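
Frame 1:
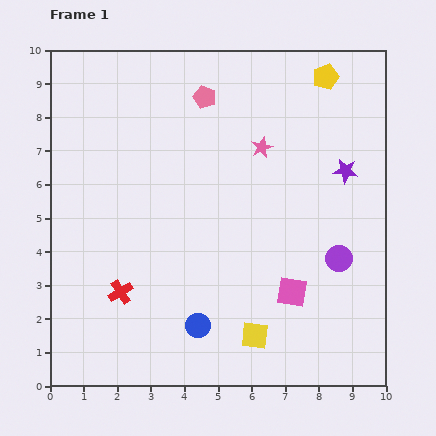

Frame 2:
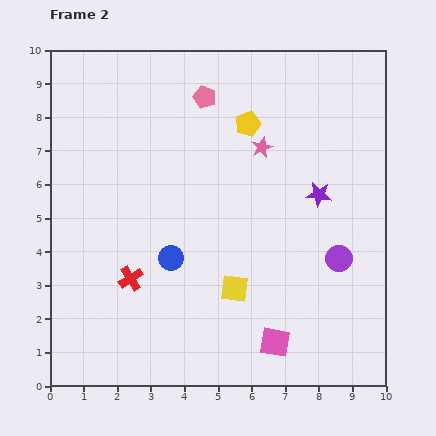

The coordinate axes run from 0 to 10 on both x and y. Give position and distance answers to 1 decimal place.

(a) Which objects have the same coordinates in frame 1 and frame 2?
the purple circle, the pink pentagon, the pink star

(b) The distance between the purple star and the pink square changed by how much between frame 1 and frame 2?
+0.7

Distance in frame 1: 3.9. Distance in frame 2: 4.6.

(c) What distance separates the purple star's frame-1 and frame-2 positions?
1.1

The purple star moved from (8.8, 6.4) to (8.0, 5.7), a distance of √(0.8² + 0.7²) ≈ 1.1.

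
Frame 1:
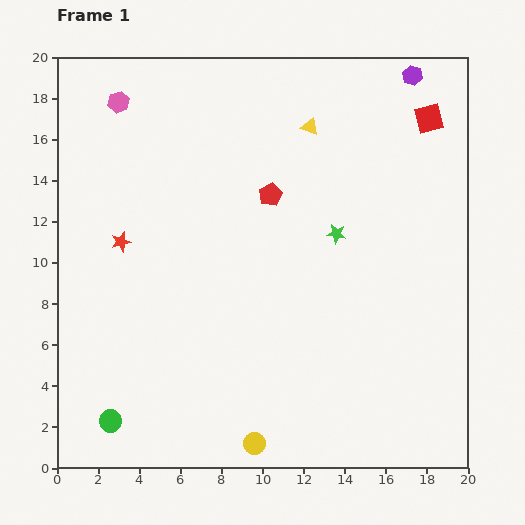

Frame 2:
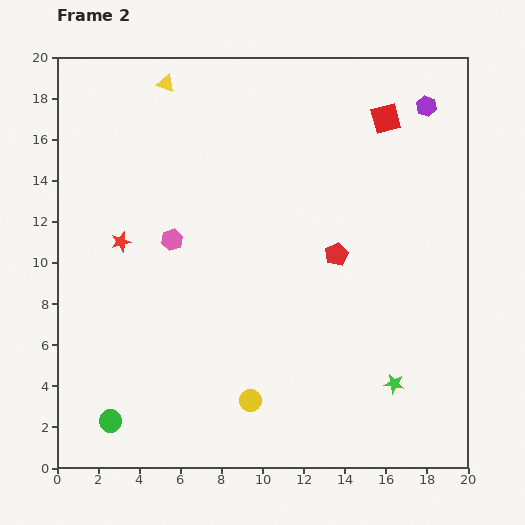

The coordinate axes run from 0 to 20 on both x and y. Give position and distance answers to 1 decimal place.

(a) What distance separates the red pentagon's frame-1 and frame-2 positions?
4.3

The red pentagon moved from (10.4, 13.3) to (13.6, 10.4), a distance of √(3.2² + 2.9²) ≈ 4.3.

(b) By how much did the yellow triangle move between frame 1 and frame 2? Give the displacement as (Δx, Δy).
(-7.0, 2.1)

The yellow triangle was at (12.3, 16.6) in frame 1 and (5.3, 18.7) in frame 2.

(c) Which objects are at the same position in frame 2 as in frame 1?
the green circle, the red star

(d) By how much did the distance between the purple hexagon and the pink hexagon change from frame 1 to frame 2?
-0.4

Distance in frame 1: 14.4. Distance in frame 2: 14.0.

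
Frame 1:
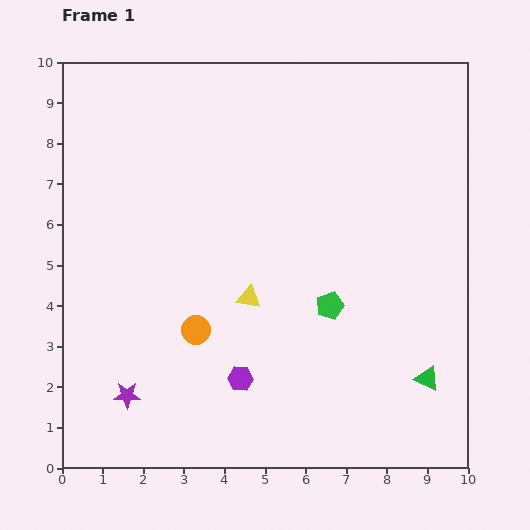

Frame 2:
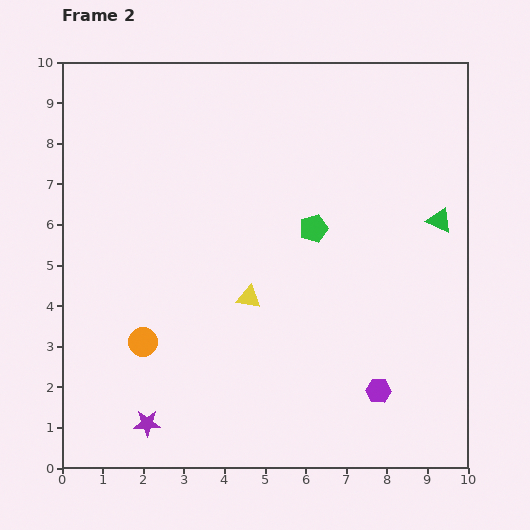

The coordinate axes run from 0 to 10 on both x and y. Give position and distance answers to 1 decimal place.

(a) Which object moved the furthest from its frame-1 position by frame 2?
the green triangle

(moved 3.9; next 3.4)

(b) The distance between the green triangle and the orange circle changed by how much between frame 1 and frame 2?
+2.1

Distance in frame 1: 5.8. Distance in frame 2: 7.9.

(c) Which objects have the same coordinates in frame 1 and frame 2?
the yellow triangle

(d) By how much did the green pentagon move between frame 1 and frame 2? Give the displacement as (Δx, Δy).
(-0.4, 1.9)

The green pentagon was at (6.6, 4.0) in frame 1 and (6.2, 5.9) in frame 2.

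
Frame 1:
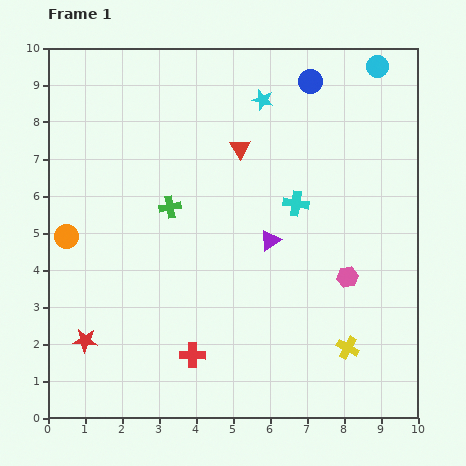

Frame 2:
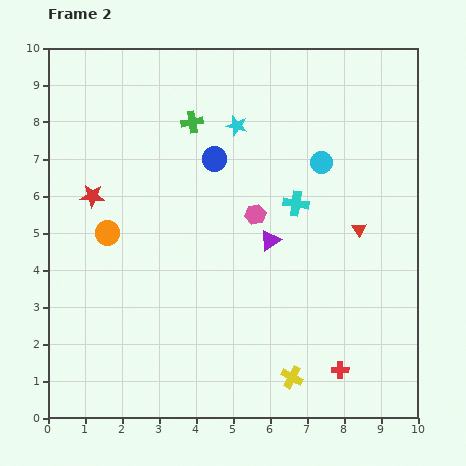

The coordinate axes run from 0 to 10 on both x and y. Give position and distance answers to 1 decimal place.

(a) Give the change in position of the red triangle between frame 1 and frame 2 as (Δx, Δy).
(3.2, -2.2)

The red triangle was at (5.2, 7.3) in frame 1 and (8.4, 5.1) in frame 2.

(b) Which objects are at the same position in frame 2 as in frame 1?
the purple triangle, the cyan cross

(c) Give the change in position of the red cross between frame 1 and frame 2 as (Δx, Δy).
(4.0, -0.4)

The red cross was at (3.9, 1.7) in frame 1 and (7.9, 1.3) in frame 2.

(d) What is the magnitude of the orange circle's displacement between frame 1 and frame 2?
1.1

The orange circle moved from (0.5, 4.9) to (1.6, 5.0), a distance of √(1.1² + 0.1²) ≈ 1.1.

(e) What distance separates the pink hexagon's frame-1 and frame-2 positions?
3.0

The pink hexagon moved from (8.1, 3.8) to (5.6, 5.5), a distance of √(2.5² + 1.7²) ≈ 3.0.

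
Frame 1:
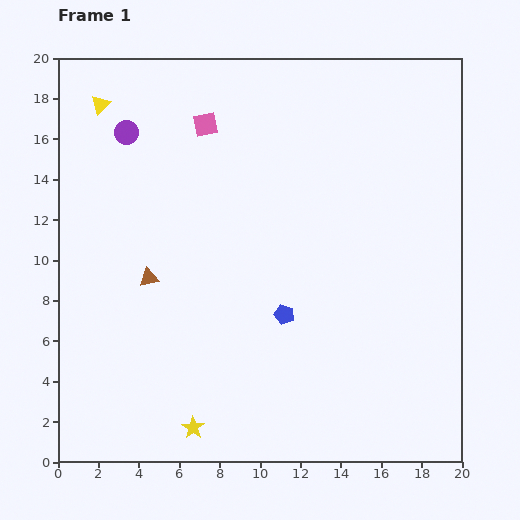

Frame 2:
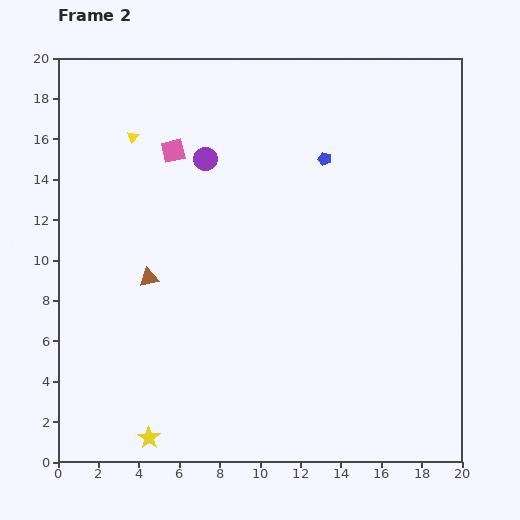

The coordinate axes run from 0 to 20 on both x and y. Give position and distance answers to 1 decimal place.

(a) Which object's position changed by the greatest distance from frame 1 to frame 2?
the blue pentagon

(moved 8.0; next 4.1)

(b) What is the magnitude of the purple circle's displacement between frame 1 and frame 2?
4.1

The purple circle moved from (3.4, 16.3) to (7.3, 15.0), a distance of √(3.9² + 1.3²) ≈ 4.1.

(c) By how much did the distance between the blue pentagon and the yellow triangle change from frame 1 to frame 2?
-4.2

Distance in frame 1: 13.8. Distance in frame 2: 9.6.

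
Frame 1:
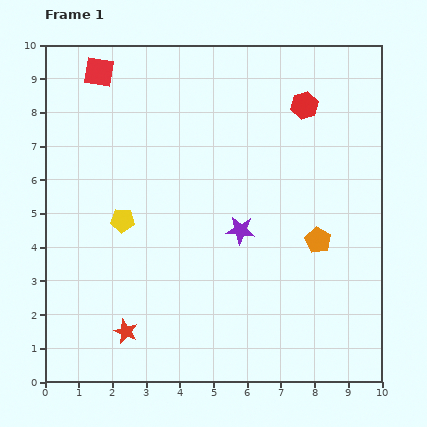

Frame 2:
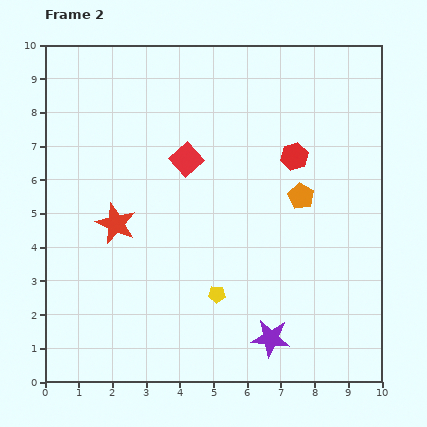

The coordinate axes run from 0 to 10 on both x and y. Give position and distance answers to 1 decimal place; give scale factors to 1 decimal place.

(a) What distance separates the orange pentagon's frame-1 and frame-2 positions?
1.4

The orange pentagon moved from (8.1, 4.2) to (7.6, 5.5), a distance of √(0.5² + 1.3²) ≈ 1.4.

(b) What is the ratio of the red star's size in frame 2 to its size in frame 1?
1.7×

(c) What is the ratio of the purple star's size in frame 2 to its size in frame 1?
1.3×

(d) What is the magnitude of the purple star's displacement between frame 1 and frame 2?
3.3

The purple star moved from (5.8, 4.5) to (6.7, 1.3), a distance of √(0.9² + 3.2²) ≈ 3.3.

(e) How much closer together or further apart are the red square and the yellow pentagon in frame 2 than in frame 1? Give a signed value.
-0.4

Distance in frame 1: 4.5. Distance in frame 2: 4.1.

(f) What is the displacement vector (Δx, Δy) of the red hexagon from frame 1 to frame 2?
(-0.3, -1.5)

The red hexagon was at (7.7, 8.2) in frame 1 and (7.4, 6.7) in frame 2.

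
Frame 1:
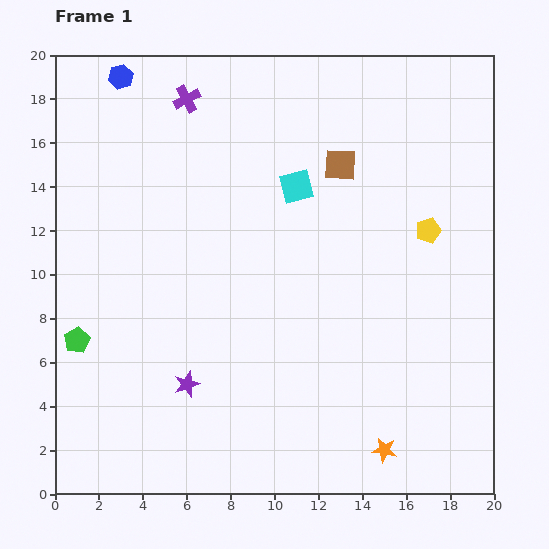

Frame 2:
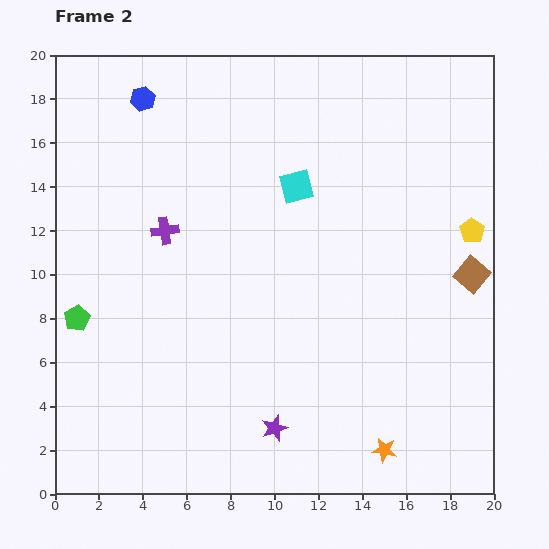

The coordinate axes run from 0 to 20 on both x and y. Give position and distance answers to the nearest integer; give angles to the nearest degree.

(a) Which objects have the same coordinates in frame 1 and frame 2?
the cyan square, the orange star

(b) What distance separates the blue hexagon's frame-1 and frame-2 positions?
1

The blue hexagon moved from (3, 19) to (4, 18), a distance of √(1² + 1²) ≈ 1.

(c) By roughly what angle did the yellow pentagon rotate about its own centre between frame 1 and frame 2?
20° counter-clockwise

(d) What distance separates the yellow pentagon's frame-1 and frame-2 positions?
2

The yellow pentagon moved from (17, 12) to (19, 12), a distance of √(2² + 0²) ≈ 2.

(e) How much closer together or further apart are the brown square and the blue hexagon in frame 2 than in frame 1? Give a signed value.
+6

Distance in frame 1: 11. Distance in frame 2: 17.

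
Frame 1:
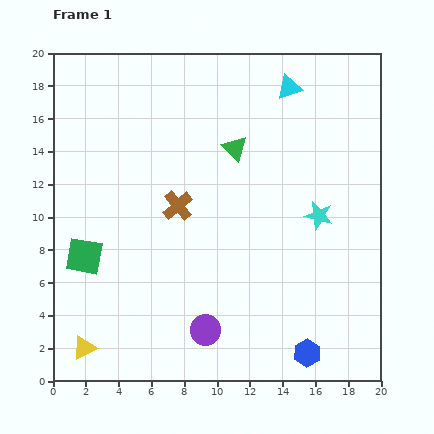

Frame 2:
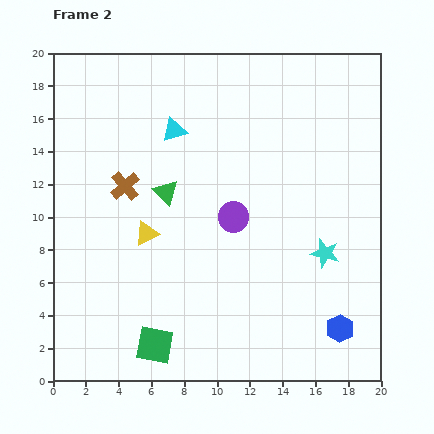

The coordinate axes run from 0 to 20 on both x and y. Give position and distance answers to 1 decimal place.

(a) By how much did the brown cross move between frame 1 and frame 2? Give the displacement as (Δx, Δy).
(-3.2, 1.2)

The brown cross was at (7.6, 10.7) in frame 1 and (4.4, 11.9) in frame 2.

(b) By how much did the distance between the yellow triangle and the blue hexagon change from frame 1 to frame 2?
-0.5

Distance in frame 1: 13.6. Distance in frame 2: 13.1.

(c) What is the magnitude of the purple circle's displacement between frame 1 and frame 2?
7.1

The purple circle moved from (9.3, 3.1) to (11.0, 10.0), a distance of √(1.7² + 6.9²) ≈ 7.1.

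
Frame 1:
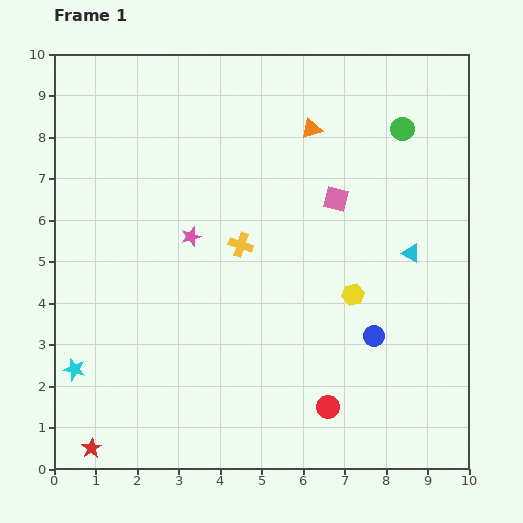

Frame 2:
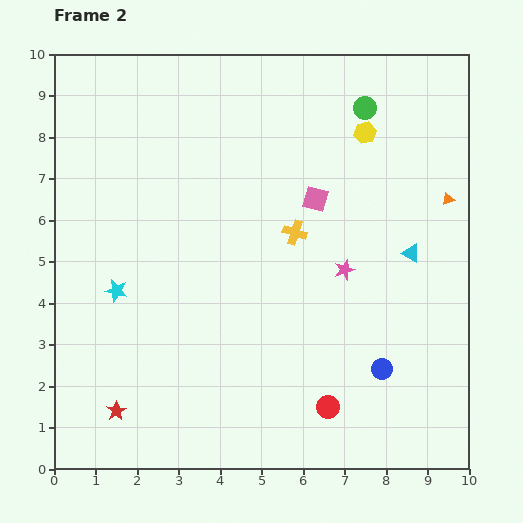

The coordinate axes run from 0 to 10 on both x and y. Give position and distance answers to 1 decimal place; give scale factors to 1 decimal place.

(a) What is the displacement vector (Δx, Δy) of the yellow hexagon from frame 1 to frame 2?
(0.3, 3.9)

The yellow hexagon was at (7.2, 4.2) in frame 1 and (7.5, 8.1) in frame 2.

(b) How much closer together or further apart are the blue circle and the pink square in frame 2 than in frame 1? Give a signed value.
+1.0

Distance in frame 1: 3.4. Distance in frame 2: 4.4.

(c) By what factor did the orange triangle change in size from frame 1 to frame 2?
0.6×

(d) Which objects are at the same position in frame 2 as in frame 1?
the red circle, the cyan triangle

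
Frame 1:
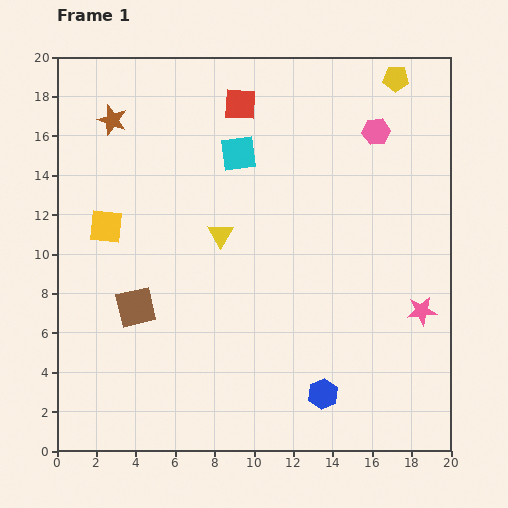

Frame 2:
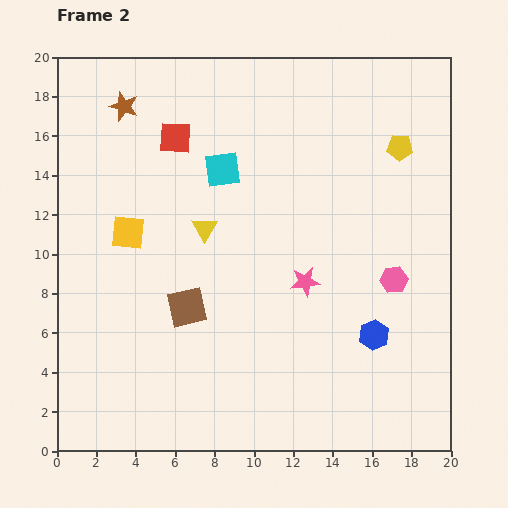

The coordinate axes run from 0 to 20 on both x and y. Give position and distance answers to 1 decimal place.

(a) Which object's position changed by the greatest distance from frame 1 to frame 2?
the pink hexagon

(moved 7.6; next 6.1)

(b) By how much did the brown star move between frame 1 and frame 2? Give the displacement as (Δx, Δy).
(0.6, 0.7)

The brown star was at (2.8, 16.8) in frame 1 and (3.4, 17.5) in frame 2.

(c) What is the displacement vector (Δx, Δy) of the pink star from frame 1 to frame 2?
(-5.9, 1.5)

The pink star was at (18.5, 7.1) in frame 1 and (12.6, 8.6) in frame 2.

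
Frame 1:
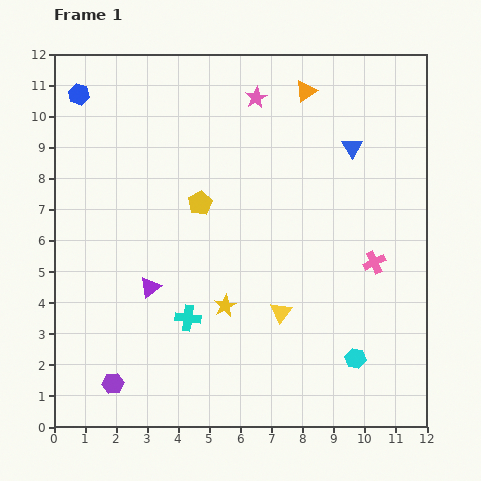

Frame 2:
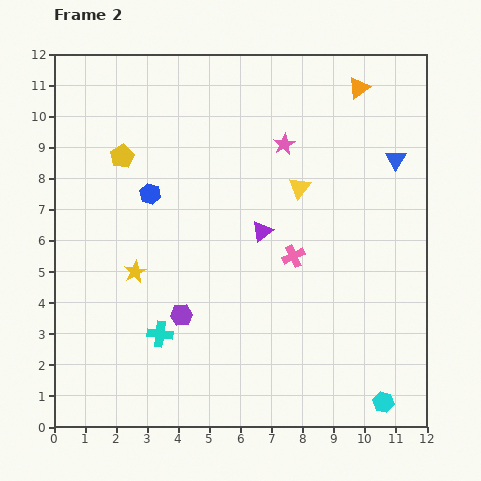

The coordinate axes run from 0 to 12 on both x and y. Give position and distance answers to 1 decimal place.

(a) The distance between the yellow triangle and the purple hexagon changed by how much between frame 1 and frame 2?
-0.3

Distance in frame 1: 5.9. Distance in frame 2: 5.6.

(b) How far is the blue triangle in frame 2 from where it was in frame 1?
1.5

The blue triangle moved from (9.6, 9.0) to (11.0, 8.6), a distance of √(1.4² + 0.4²) ≈ 1.5.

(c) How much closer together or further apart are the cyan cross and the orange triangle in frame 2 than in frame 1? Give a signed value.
+2.0

Distance in frame 1: 8.2. Distance in frame 2: 10.2.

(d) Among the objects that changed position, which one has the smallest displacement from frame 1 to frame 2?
the cyan cross

(moved 1.0)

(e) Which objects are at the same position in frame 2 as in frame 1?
none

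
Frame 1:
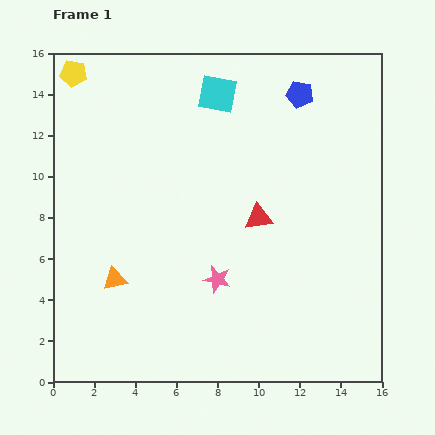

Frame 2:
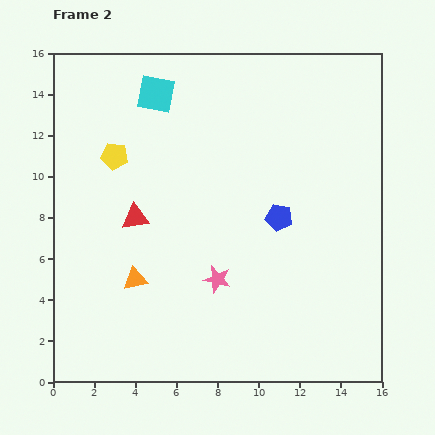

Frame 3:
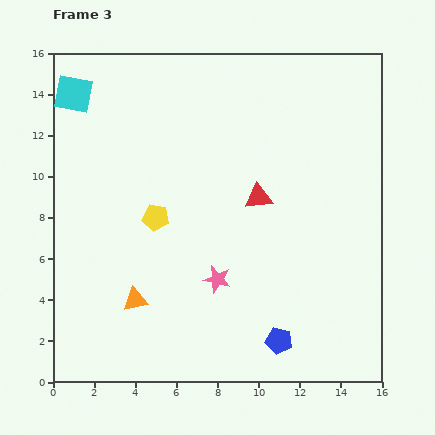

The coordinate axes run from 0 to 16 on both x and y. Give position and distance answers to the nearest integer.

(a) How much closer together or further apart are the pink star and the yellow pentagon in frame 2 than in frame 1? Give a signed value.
-4

Distance in frame 1: 12. Distance in frame 2: 8.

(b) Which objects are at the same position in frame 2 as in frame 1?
the pink star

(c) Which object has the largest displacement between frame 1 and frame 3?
the blue pentagon

(moved 12; next 8)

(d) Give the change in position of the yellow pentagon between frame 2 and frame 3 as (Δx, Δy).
(2, -3)

The yellow pentagon was at (3, 11) in frame 2 and (5, 8) in frame 3.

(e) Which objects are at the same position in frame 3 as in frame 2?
the pink star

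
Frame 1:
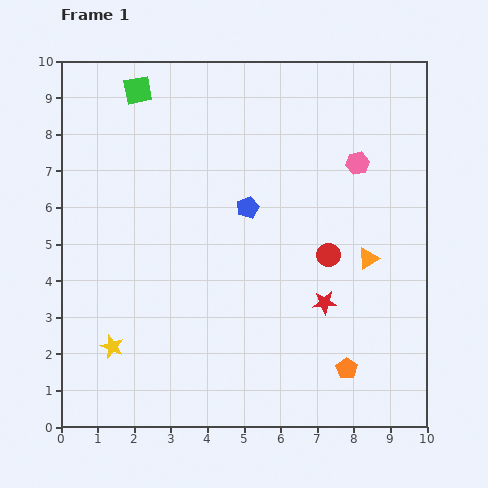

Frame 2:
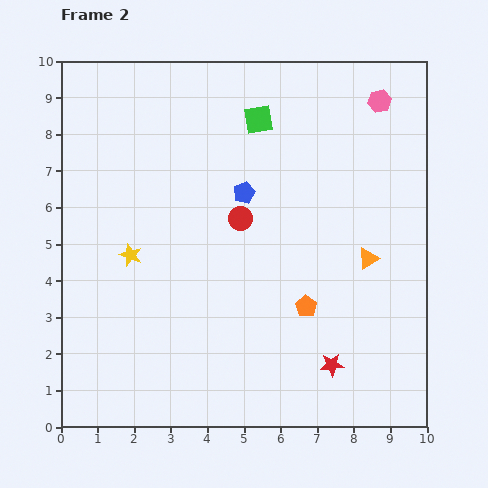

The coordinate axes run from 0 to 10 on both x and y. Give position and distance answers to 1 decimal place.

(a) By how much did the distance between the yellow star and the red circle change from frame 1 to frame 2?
-3.2

Distance in frame 1: 6.4. Distance in frame 2: 3.2.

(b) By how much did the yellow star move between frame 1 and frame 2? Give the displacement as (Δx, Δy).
(0.5, 2.5)

The yellow star was at (1.4, 2.2) in frame 1 and (1.9, 4.7) in frame 2.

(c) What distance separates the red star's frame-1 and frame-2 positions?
1.7

The red star moved from (7.2, 3.4) to (7.4, 1.7), a distance of √(0.2² + 1.7²) ≈ 1.7.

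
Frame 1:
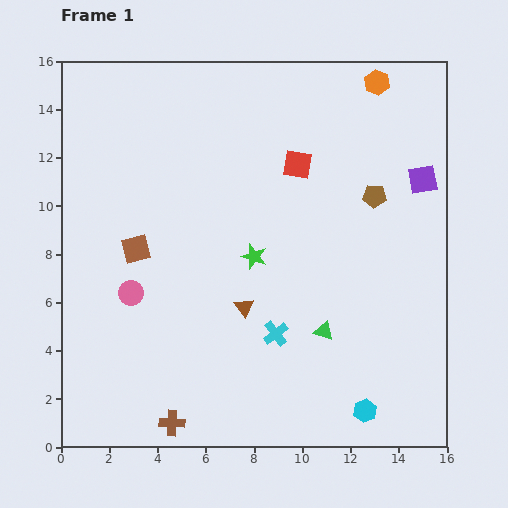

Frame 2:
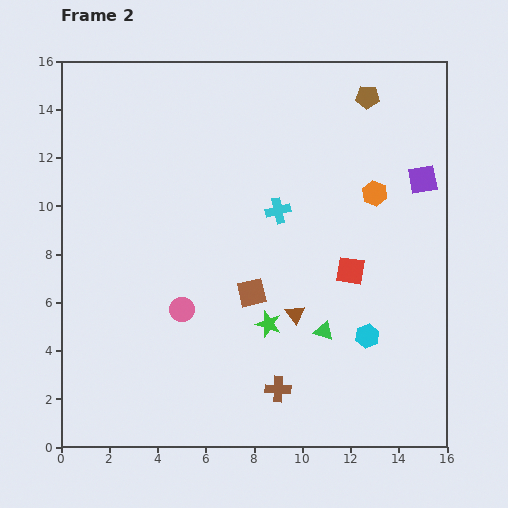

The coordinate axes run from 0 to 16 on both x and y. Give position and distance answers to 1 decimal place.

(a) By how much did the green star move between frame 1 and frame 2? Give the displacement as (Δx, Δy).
(0.6, -2.8)

The green star was at (8.0, 7.9) in frame 1 and (8.6, 5.1) in frame 2.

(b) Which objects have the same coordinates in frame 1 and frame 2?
the green triangle, the purple square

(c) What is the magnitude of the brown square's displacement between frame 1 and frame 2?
5.1

The brown square moved from (3.1, 8.2) to (7.9, 6.4), a distance of √(4.8² + 1.8²) ≈ 5.1.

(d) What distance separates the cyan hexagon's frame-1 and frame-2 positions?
3.1

The cyan hexagon moved from (12.6, 1.5) to (12.7, 4.6), a distance of √(0.1² + 3.1²) ≈ 3.1.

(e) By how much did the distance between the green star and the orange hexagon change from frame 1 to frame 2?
-1.8

Distance in frame 1: 8.8. Distance in frame 2: 7.0.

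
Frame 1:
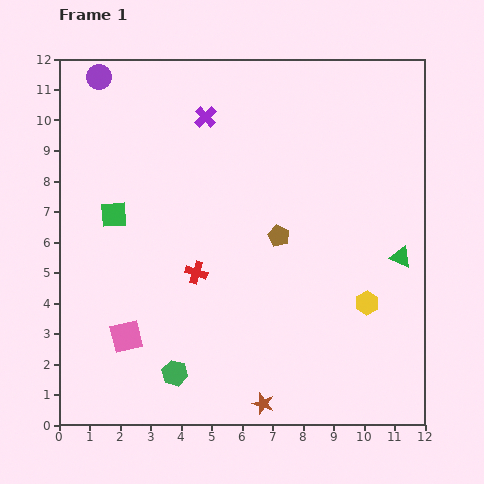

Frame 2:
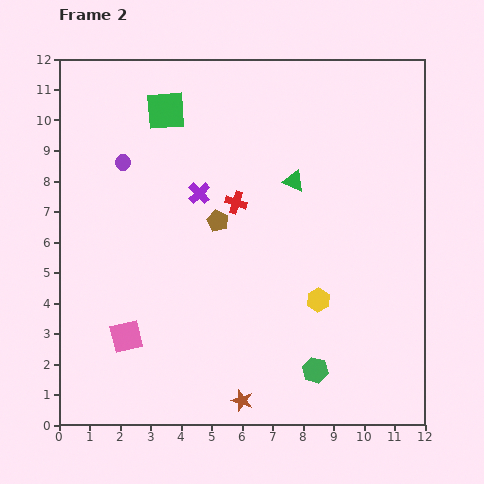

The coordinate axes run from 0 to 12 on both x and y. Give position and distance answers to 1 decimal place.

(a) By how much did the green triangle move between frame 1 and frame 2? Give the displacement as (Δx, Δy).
(-3.5, 2.5)

The green triangle was at (11.2, 5.5) in frame 1 and (7.7, 8.0) in frame 2.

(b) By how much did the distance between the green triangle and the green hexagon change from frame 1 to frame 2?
-2.1

Distance in frame 1: 8.3. Distance in frame 2: 6.2.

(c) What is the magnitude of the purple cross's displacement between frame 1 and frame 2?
2.5

The purple cross moved from (4.8, 10.1) to (4.6, 7.6), a distance of √(0.2² + 2.5²) ≈ 2.5.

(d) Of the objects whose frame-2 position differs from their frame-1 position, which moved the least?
the brown star

(moved 0.7)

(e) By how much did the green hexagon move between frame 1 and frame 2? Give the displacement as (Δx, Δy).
(4.6, 0.1)

The green hexagon was at (3.8, 1.7) in frame 1 and (8.4, 1.8) in frame 2.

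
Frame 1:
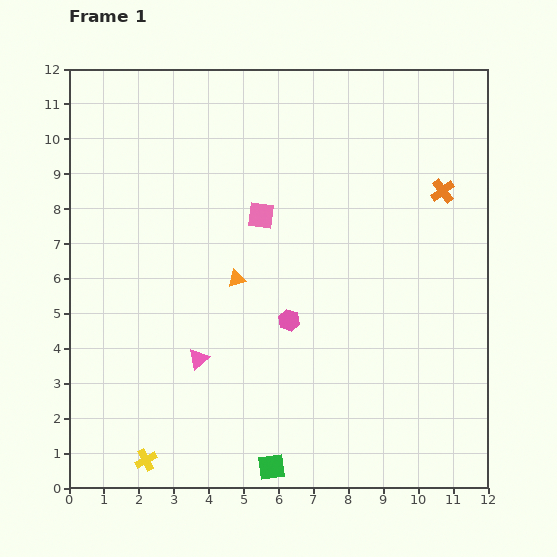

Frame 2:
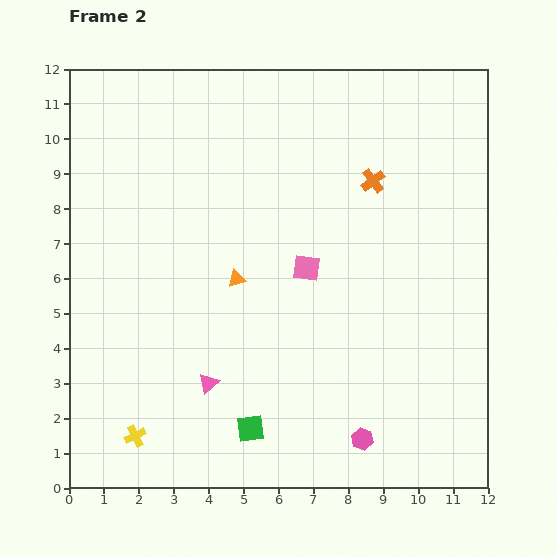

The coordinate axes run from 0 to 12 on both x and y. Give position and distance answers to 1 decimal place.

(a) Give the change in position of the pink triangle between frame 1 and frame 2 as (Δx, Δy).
(0.3, -0.7)

The pink triangle was at (3.7, 3.7) in frame 1 and (4.0, 3.0) in frame 2.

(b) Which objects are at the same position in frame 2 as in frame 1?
the orange triangle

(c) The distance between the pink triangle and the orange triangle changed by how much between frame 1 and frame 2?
+0.6

Distance in frame 1: 2.5. Distance in frame 2: 3.1.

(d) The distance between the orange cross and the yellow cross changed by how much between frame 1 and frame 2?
-1.5

Distance in frame 1: 11.5. Distance in frame 2: 10.0.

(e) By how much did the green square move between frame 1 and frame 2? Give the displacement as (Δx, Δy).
(-0.6, 1.1)

The green square was at (5.8, 0.6) in frame 1 and (5.2, 1.7) in frame 2.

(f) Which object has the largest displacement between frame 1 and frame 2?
the pink hexagon

(moved 4.0; next 2.0)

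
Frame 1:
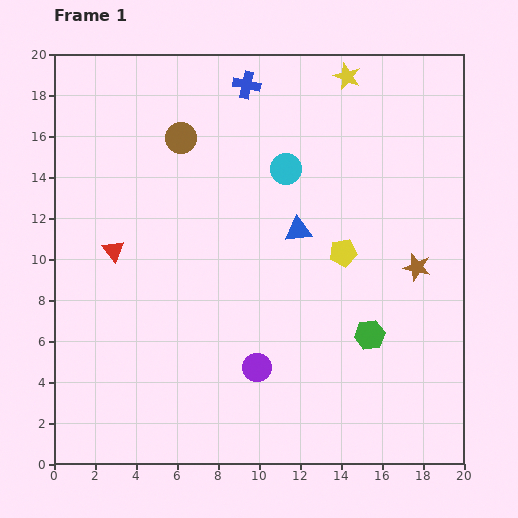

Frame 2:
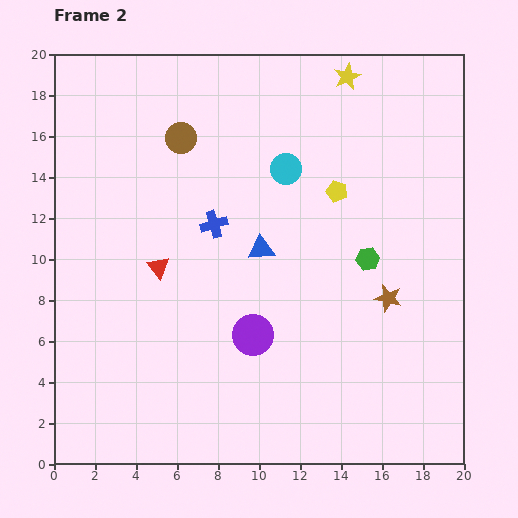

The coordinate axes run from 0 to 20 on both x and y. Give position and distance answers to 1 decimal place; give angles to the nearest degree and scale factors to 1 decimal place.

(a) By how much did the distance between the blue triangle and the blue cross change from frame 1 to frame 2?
-4.9

Distance in frame 1: 7.5. Distance in frame 2: 2.6.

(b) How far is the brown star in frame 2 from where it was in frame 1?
2.1

The brown star moved from (17.7, 9.6) to (16.3, 8.1), a distance of √(1.4² + 1.5²) ≈ 2.1.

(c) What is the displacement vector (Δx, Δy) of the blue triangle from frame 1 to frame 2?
(-1.8, -0.9)

The blue triangle was at (11.9, 11.4) in frame 1 and (10.1, 10.5) in frame 2.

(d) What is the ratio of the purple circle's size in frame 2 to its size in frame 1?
1.4×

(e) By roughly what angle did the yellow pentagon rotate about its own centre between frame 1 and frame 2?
28° clockwise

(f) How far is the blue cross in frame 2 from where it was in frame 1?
7.0

The blue cross moved from (9.4, 18.5) to (7.8, 11.7), a distance of √(1.6² + 6.8²) ≈ 7.0.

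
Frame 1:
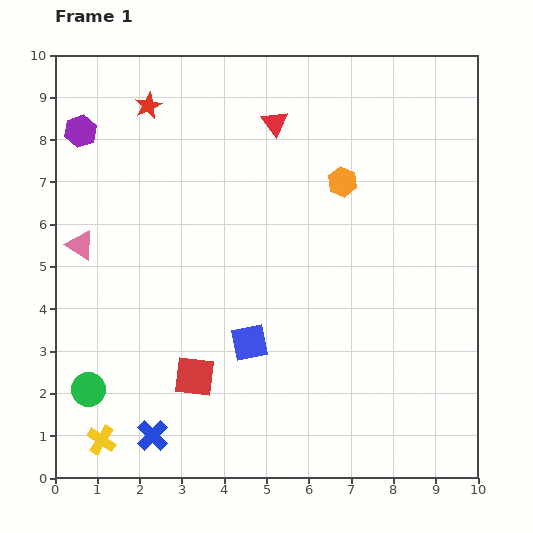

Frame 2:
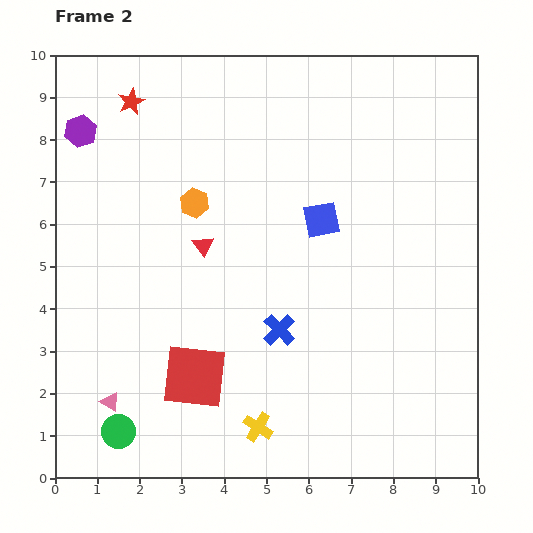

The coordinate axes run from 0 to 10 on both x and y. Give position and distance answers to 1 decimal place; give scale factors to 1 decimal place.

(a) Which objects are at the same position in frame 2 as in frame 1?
the red square, the purple hexagon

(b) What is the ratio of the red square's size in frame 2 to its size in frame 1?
1.6×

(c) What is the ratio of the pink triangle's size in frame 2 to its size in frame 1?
0.7×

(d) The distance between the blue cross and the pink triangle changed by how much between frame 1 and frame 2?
-0.5

Distance in frame 1: 4.8. Distance in frame 2: 4.3.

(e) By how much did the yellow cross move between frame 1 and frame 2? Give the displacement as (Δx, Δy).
(3.7, 0.3)

The yellow cross was at (1.1, 0.9) in frame 1 and (4.8, 1.2) in frame 2.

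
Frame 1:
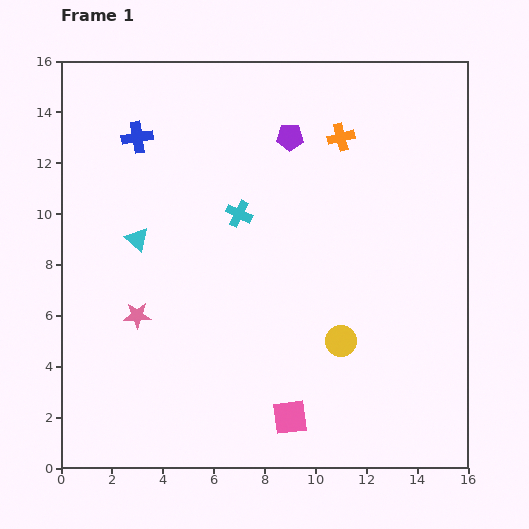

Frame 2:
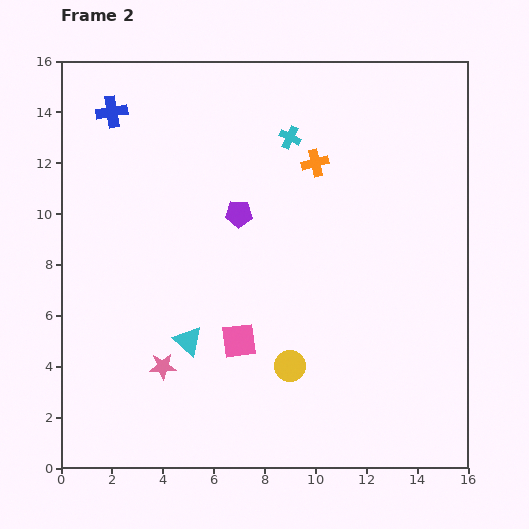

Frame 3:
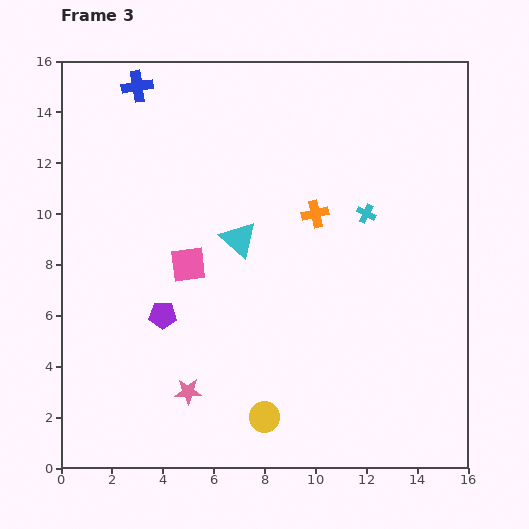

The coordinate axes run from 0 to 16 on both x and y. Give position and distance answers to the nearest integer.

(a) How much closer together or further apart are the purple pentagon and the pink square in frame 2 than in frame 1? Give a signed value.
-6

Distance in frame 1: 11. Distance in frame 2: 5.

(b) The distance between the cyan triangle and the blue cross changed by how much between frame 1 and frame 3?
+3

Distance in frame 1: 4. Distance in frame 3: 7.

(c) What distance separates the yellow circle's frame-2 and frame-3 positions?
2

The yellow circle moved from (9, 4) to (8, 2), a distance of √(1² + 2²) ≈ 2.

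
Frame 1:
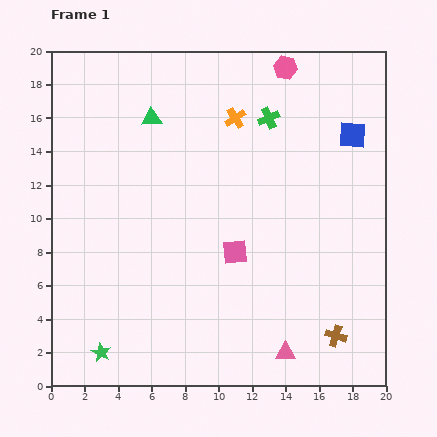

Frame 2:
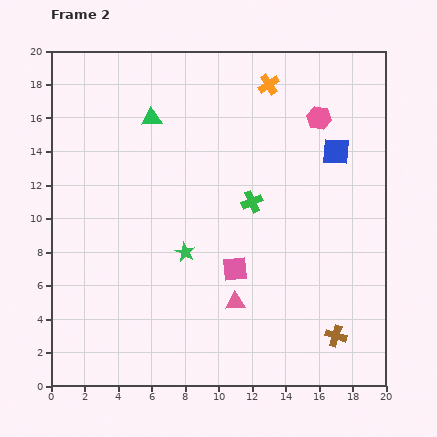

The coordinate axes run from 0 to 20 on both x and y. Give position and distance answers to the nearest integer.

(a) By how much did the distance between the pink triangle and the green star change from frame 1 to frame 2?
-7

Distance in frame 1: 11. Distance in frame 2: 4.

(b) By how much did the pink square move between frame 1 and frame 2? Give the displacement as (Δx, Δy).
(0, -1)

The pink square was at (11, 8) in frame 1 and (11, 7) in frame 2.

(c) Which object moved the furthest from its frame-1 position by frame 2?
the green star

(moved 8; next 5)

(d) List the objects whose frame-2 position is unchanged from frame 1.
the green triangle, the brown cross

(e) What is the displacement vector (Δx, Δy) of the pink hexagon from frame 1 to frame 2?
(2, -3)

The pink hexagon was at (14, 19) in frame 1 and (16, 16) in frame 2.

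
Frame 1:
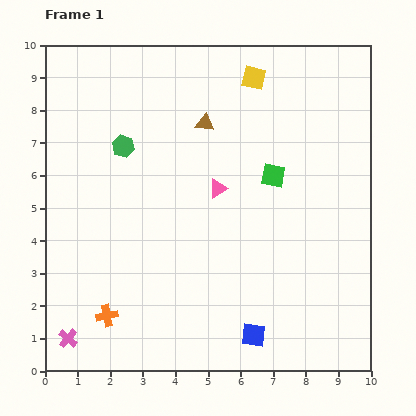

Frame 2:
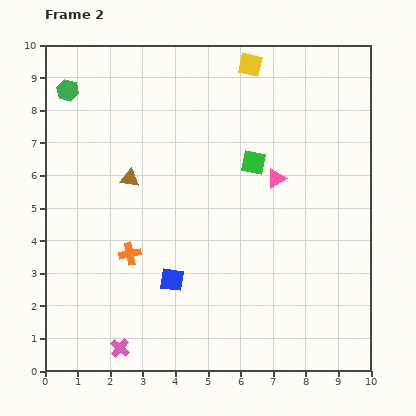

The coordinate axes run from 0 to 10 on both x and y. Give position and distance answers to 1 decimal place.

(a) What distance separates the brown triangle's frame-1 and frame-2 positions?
2.9

The brown triangle moved from (4.9, 7.6) to (2.6, 5.9), a distance of √(2.3² + 1.7²) ≈ 2.9.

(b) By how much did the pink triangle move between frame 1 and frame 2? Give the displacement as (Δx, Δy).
(1.8, 0.3)

The pink triangle was at (5.3, 5.6) in frame 1 and (7.1, 5.9) in frame 2.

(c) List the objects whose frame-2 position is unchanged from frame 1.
none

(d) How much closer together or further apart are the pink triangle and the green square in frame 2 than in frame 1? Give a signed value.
-0.8

Distance in frame 1: 1.7. Distance in frame 2: 0.9.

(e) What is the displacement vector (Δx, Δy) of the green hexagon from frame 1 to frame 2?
(-1.7, 1.7)

The green hexagon was at (2.4, 6.9) in frame 1 and (0.7, 8.6) in frame 2.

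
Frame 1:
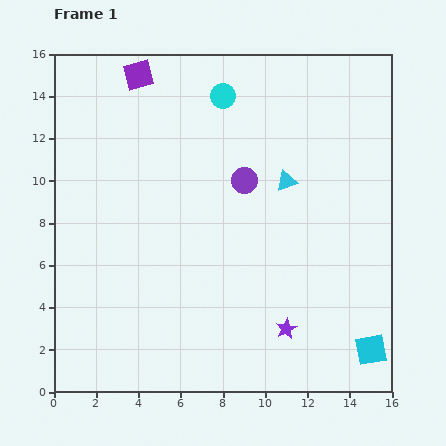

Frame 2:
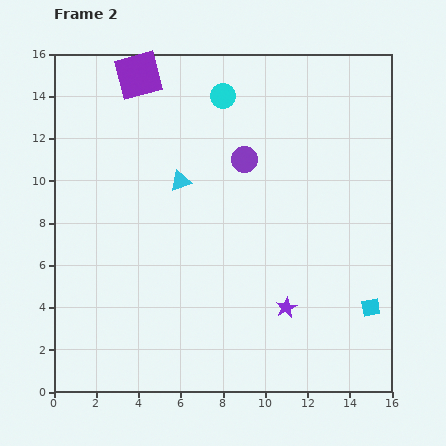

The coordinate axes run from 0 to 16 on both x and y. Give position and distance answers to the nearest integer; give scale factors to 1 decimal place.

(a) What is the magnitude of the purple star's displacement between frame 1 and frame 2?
1

The purple star moved from (11, 3) to (11, 4), a distance of √(0² + 1²) ≈ 1.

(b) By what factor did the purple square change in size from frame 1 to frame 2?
1.6×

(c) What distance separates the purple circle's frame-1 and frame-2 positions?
1

The purple circle moved from (9, 10) to (9, 11), a distance of √(0² + 1²) ≈ 1.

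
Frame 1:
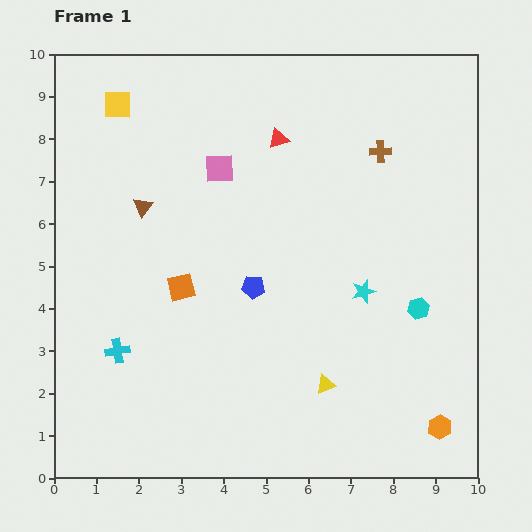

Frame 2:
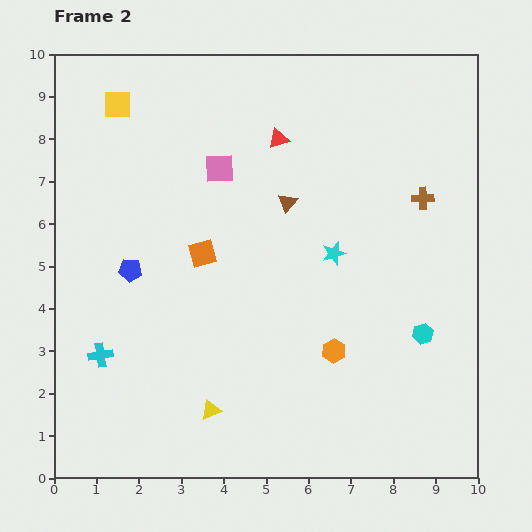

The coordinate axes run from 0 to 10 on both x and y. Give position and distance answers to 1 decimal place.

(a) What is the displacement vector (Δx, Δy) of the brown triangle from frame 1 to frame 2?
(3.4, 0.1)

The brown triangle was at (2.1, 6.4) in frame 1 and (5.5, 6.5) in frame 2.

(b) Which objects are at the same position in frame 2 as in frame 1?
the pink square, the red triangle, the yellow square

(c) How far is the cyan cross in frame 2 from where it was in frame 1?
0.4

The cyan cross moved from (1.5, 3.0) to (1.1, 2.9), a distance of √(0.4² + 0.1²) ≈ 0.4.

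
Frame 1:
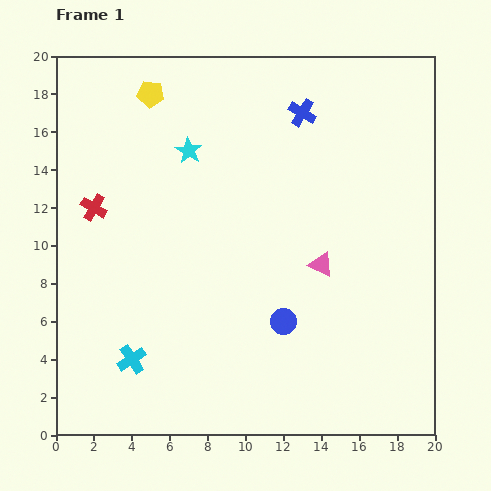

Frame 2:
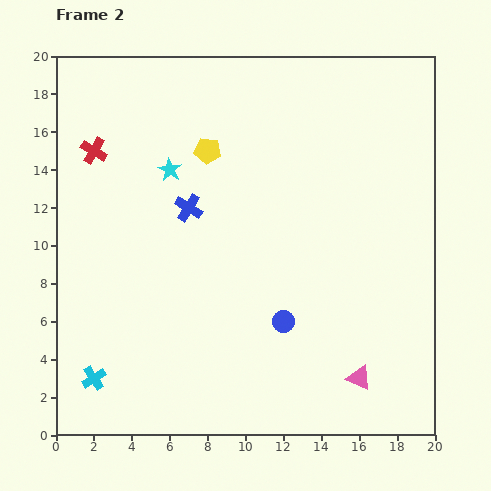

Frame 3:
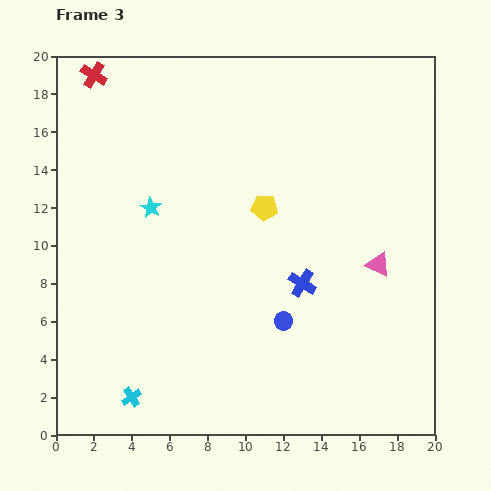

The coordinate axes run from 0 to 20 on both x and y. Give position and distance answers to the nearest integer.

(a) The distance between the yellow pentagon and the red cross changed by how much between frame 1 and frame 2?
-1

Distance in frame 1: 7. Distance in frame 2: 6.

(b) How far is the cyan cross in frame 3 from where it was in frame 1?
2

The cyan cross moved from (4, 4) to (4, 2), a distance of √(0² + 2²) ≈ 2.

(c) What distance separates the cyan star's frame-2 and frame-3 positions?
2

The cyan star moved from (6, 14) to (5, 12), a distance of √(1² + 2²) ≈ 2.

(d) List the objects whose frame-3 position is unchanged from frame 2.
the blue circle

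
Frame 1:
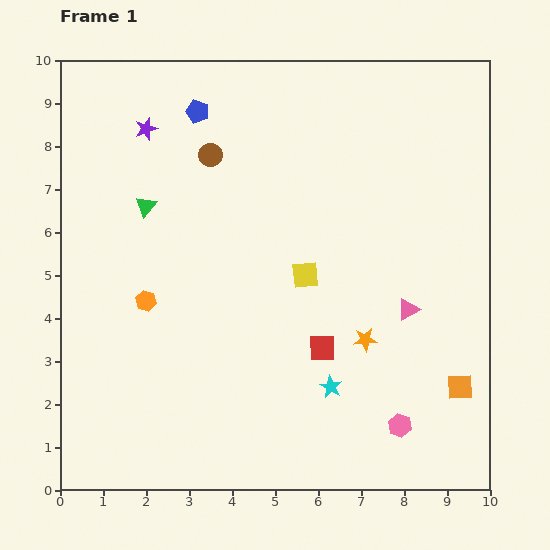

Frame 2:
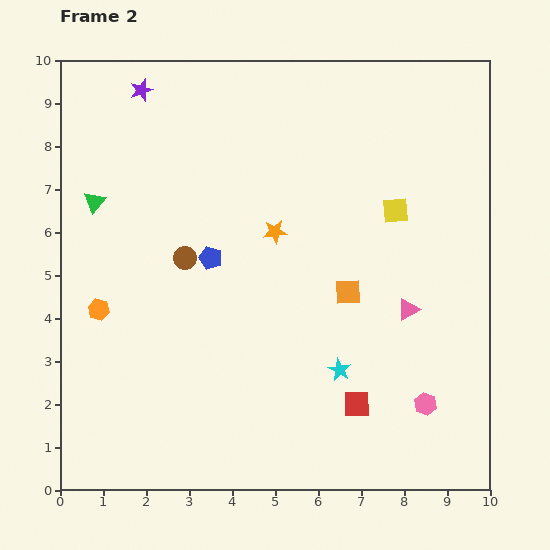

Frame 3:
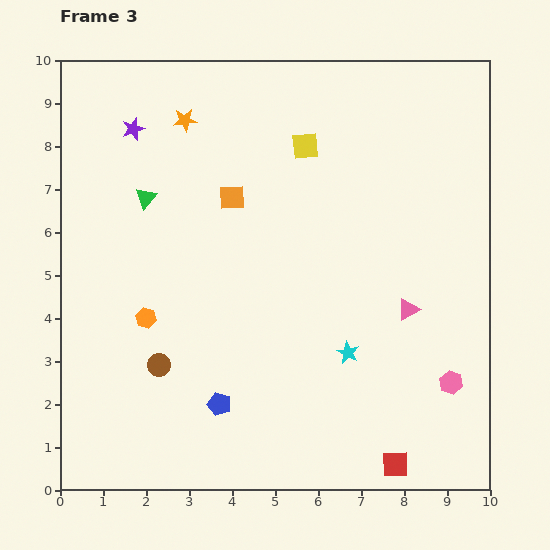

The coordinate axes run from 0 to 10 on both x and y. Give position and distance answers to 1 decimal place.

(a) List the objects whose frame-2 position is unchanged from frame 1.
the pink triangle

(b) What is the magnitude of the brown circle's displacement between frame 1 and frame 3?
5.0

The brown circle moved from (3.5, 7.8) to (2.3, 2.9), a distance of √(1.2² + 4.9²) ≈ 5.0.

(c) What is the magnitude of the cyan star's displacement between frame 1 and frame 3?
0.9

The cyan star moved from (6.3, 2.4) to (6.7, 3.2), a distance of √(0.4² + 0.8²) ≈ 0.9.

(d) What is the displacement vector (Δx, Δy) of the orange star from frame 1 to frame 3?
(-4.2, 5.1)

The orange star was at (7.1, 3.5) in frame 1 and (2.9, 8.6) in frame 3.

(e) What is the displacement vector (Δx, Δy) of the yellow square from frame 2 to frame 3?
(-2.1, 1.5)

The yellow square was at (7.8, 6.5) in frame 2 and (5.7, 8.0) in frame 3.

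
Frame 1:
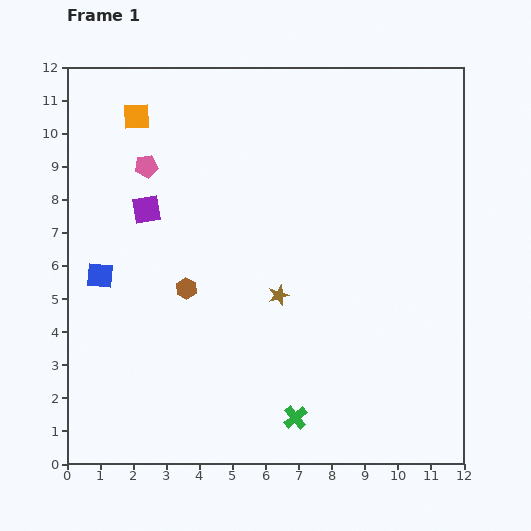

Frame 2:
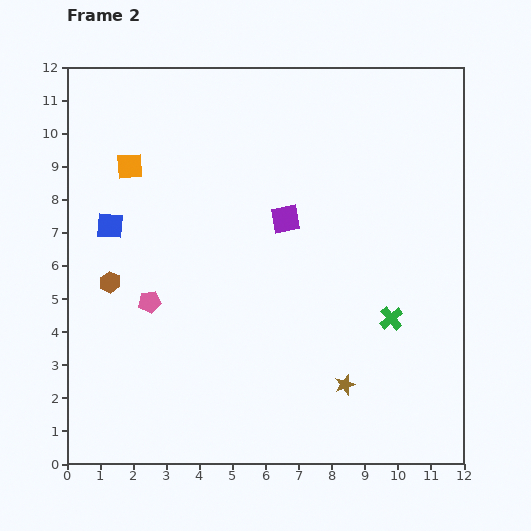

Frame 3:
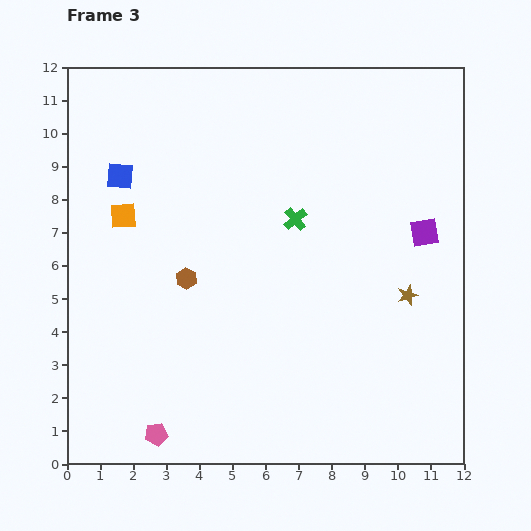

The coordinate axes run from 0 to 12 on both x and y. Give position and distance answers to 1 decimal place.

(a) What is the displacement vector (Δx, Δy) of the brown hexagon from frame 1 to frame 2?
(-2.3, 0.2)

The brown hexagon was at (3.6, 5.3) in frame 1 and (1.3, 5.5) in frame 2.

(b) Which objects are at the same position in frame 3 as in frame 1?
none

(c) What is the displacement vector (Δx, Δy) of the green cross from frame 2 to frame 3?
(-2.9, 3.0)

The green cross was at (9.8, 4.4) in frame 2 and (6.9, 7.4) in frame 3.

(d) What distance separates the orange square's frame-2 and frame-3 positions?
1.5

The orange square moved from (1.9, 9.0) to (1.7, 7.5), a distance of √(0.2² + 1.5²) ≈ 1.5.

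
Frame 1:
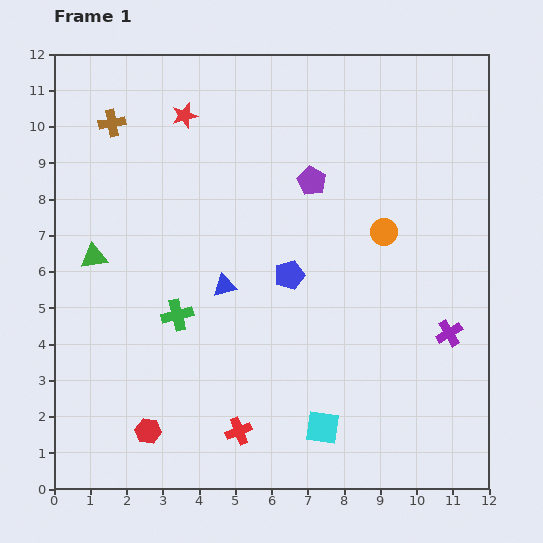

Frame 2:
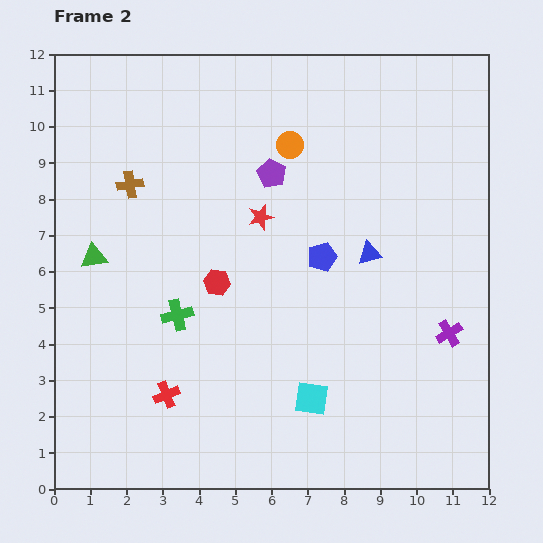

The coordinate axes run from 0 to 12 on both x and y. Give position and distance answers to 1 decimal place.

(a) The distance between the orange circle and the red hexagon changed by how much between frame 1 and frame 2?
-4.2

Distance in frame 1: 8.5. Distance in frame 2: 4.3.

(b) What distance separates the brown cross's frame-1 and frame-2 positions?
1.8

The brown cross moved from (1.6, 10.1) to (2.1, 8.4), a distance of √(0.5² + 1.7²) ≈ 1.8.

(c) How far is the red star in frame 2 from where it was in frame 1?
3.5

The red star moved from (3.6, 10.3) to (5.7, 7.5), a distance of √(2.1² + 2.8²) ≈ 3.5.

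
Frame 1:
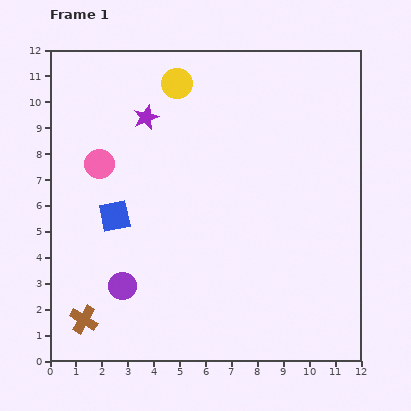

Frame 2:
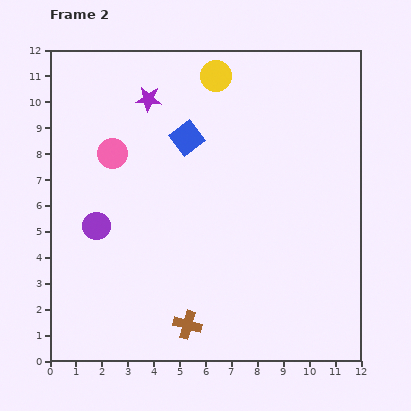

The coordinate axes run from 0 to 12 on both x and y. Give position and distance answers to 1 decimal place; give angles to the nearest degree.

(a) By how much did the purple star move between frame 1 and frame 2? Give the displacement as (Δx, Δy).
(0.1, 0.7)

The purple star was at (3.7, 9.4) in frame 1 and (3.8, 10.1) in frame 2.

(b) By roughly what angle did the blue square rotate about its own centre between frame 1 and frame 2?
25° counter-clockwise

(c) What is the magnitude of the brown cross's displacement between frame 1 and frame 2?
4.0

The brown cross moved from (1.3, 1.6) to (5.3, 1.4), a distance of √(4.0² + 0.2²) ≈ 4.0.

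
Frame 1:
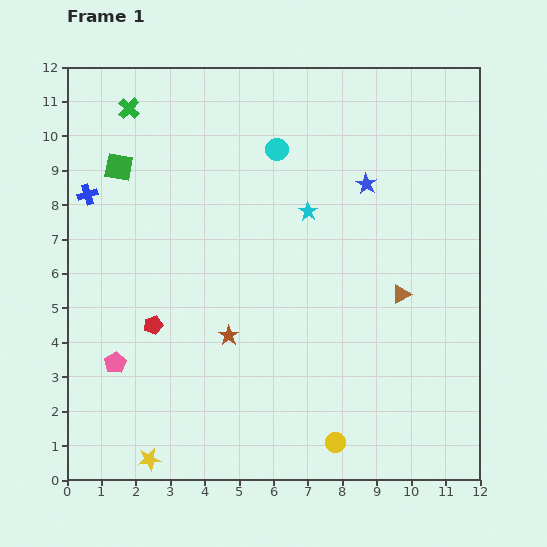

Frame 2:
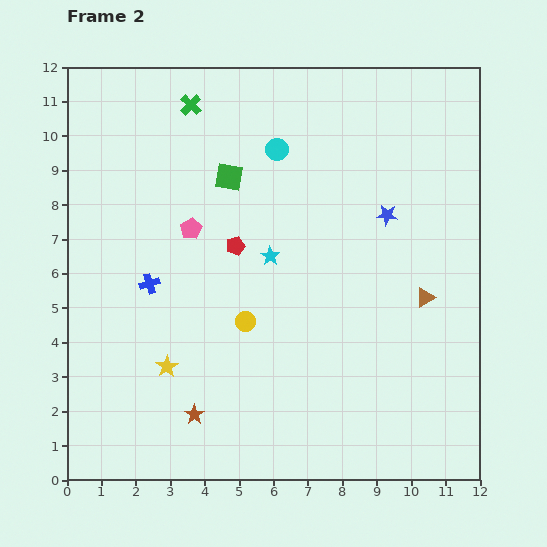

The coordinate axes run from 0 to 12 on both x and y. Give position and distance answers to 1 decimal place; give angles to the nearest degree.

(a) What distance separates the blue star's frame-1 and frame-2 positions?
1.1

The blue star moved from (8.7, 8.6) to (9.3, 7.7), a distance of √(0.6² + 0.9²) ≈ 1.1.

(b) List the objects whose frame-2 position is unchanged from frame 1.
the cyan circle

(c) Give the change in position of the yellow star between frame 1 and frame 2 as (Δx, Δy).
(0.5, 2.7)

The yellow star was at (2.4, 0.6) in frame 1 and (2.9, 3.3) in frame 2.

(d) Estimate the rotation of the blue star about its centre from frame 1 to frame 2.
23° counter-clockwise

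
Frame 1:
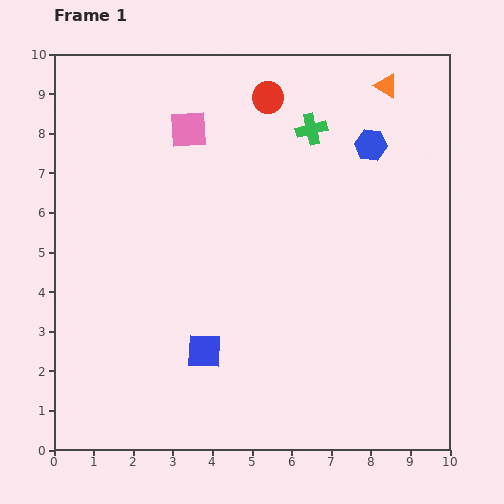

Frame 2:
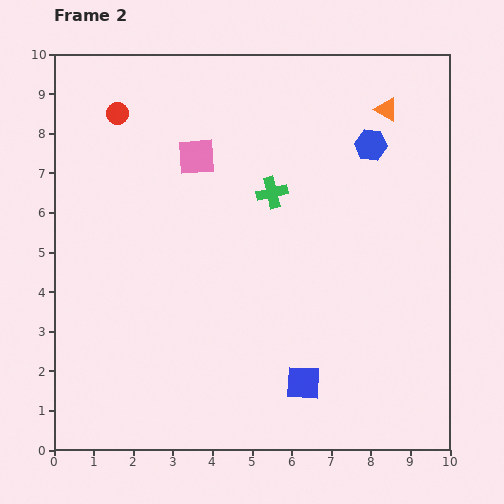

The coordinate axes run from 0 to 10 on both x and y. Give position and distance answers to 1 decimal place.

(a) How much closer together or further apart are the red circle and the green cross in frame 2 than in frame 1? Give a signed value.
+3.0

Distance in frame 1: 1.4. Distance in frame 2: 4.4.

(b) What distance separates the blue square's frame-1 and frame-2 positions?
2.6

The blue square moved from (3.8, 2.5) to (6.3, 1.7), a distance of √(2.5² + 0.8²) ≈ 2.6.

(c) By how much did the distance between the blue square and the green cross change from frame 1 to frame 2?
-1.3

Distance in frame 1: 6.2. Distance in frame 2: 4.9.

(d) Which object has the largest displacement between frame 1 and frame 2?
the red circle

(moved 3.8; next 2.6)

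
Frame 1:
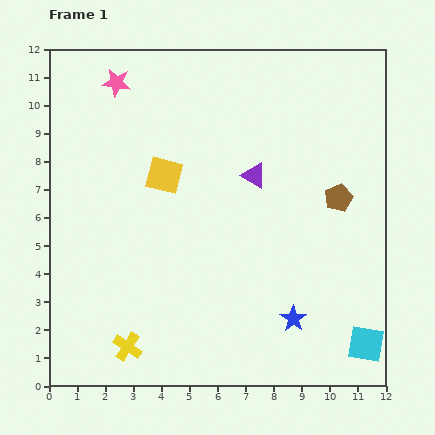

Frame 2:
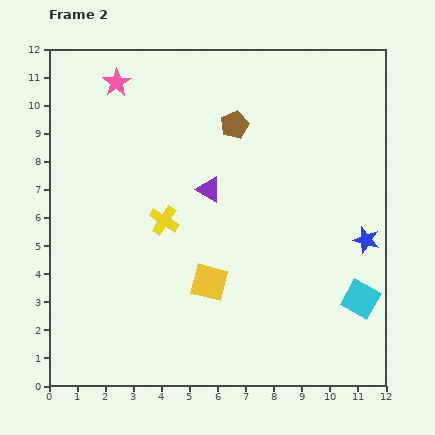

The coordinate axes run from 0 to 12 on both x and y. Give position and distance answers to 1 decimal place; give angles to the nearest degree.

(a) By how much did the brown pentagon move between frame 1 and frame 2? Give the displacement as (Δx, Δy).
(-3.7, 2.6)

The brown pentagon was at (10.3, 6.7) in frame 1 and (6.6, 9.3) in frame 2.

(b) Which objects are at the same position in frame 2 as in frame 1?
the pink star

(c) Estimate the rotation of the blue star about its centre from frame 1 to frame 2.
21° counter-clockwise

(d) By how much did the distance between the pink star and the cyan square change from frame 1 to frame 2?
-1.3

Distance in frame 1: 12.9. Distance in frame 2: 11.6.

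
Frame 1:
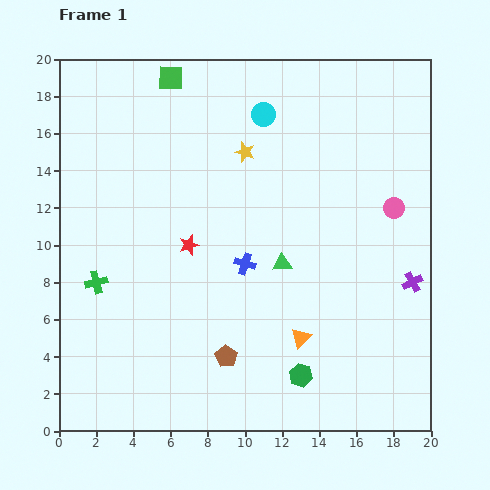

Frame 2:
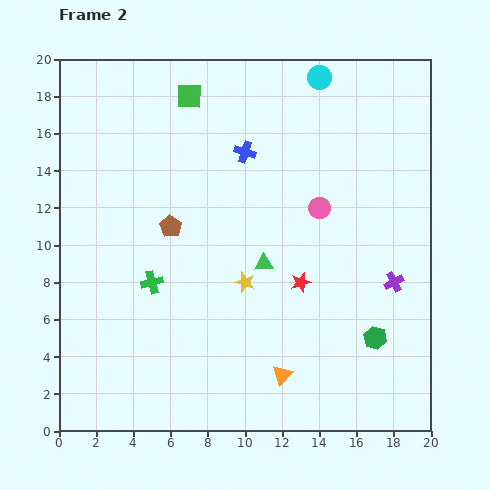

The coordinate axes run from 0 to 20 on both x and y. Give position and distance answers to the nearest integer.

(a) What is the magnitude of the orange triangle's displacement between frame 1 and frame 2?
2

The orange triangle moved from (13, 5) to (12, 3), a distance of √(1² + 2²) ≈ 2.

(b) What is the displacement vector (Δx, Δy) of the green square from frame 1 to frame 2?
(1, -1)

The green square was at (6, 19) in frame 1 and (7, 18) in frame 2.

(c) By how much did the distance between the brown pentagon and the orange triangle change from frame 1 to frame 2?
+6

Distance in frame 1: 4. Distance in frame 2: 10.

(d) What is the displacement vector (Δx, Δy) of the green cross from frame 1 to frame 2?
(3, 0)

The green cross was at (2, 8) in frame 1 and (5, 8) in frame 2.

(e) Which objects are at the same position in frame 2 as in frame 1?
none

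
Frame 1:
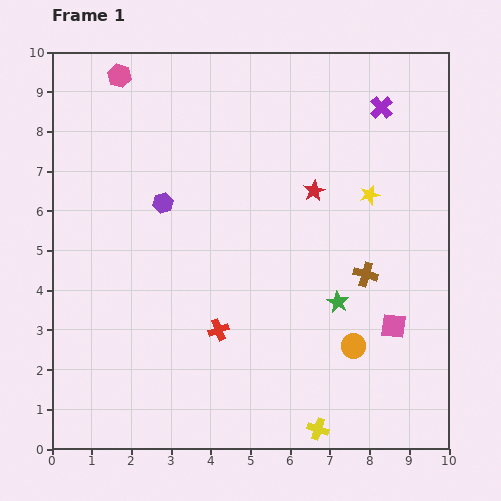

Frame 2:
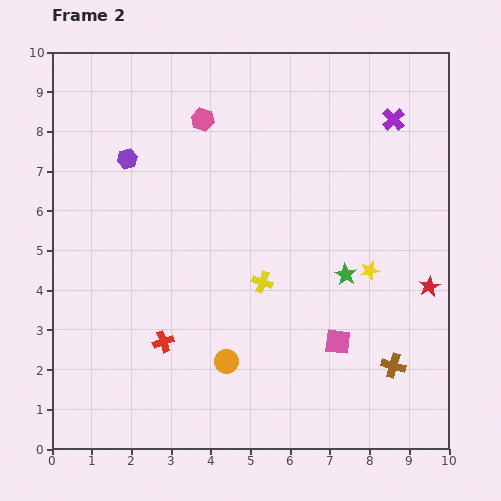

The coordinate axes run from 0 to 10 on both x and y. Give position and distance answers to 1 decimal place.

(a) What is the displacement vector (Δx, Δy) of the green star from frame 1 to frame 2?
(0.2, 0.7)

The green star was at (7.2, 3.7) in frame 1 and (7.4, 4.4) in frame 2.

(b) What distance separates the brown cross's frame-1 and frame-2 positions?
2.4

The brown cross moved from (7.9, 4.4) to (8.6, 2.1), a distance of √(0.7² + 2.3²) ≈ 2.4.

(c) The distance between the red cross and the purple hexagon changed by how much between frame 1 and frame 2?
+1.2

Distance in frame 1: 3.5. Distance in frame 2: 4.7.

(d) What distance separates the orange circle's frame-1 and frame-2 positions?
3.2

The orange circle moved from (7.6, 2.6) to (4.4, 2.2), a distance of √(3.2² + 0.4²) ≈ 3.2.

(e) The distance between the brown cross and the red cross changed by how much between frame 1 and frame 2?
+1.8

Distance in frame 1: 4.0. Distance in frame 2: 5.8.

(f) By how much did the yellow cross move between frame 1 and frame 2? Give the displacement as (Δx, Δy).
(-1.4, 3.7)

The yellow cross was at (6.7, 0.5) in frame 1 and (5.3, 4.2) in frame 2.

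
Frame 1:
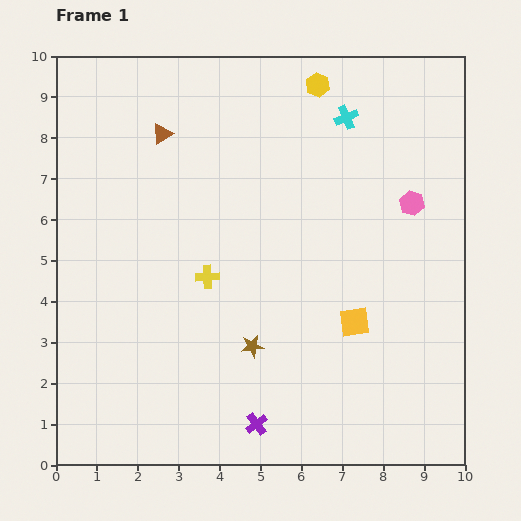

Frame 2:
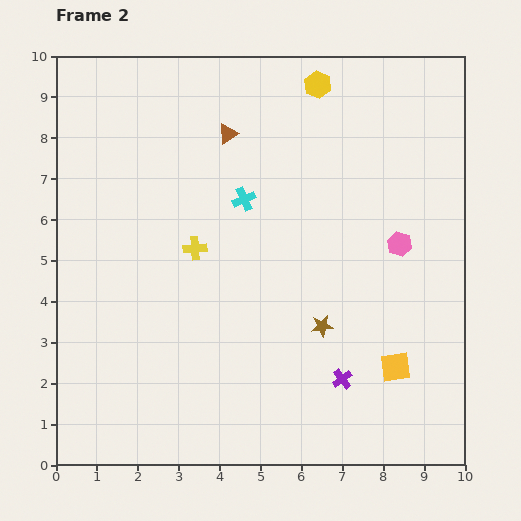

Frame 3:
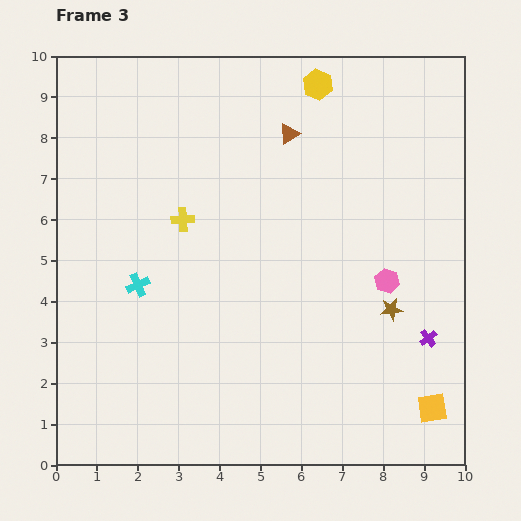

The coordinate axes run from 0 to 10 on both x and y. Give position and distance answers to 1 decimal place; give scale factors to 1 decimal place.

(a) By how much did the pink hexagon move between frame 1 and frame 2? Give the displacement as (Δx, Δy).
(-0.3, -1.0)

The pink hexagon was at (8.7, 6.4) in frame 1 and (8.4, 5.4) in frame 2.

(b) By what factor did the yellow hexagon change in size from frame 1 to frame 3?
1.3×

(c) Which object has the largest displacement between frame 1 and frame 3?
the cyan cross

(moved 6.5; next 4.7)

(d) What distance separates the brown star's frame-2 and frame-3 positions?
1.7

The brown star moved from (6.5, 3.4) to (8.2, 3.8), a distance of √(1.7² + 0.4²) ≈ 1.7.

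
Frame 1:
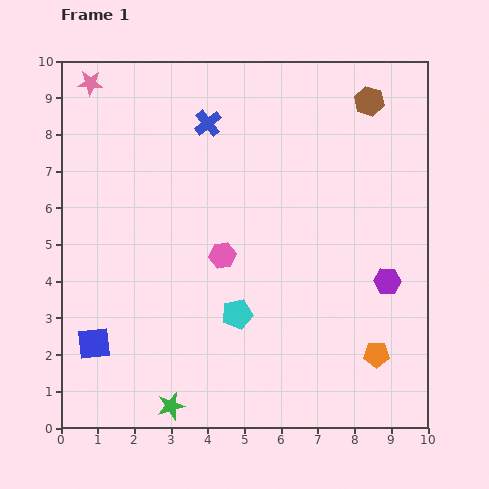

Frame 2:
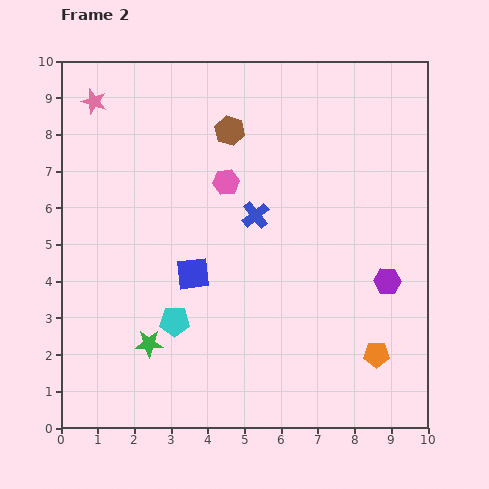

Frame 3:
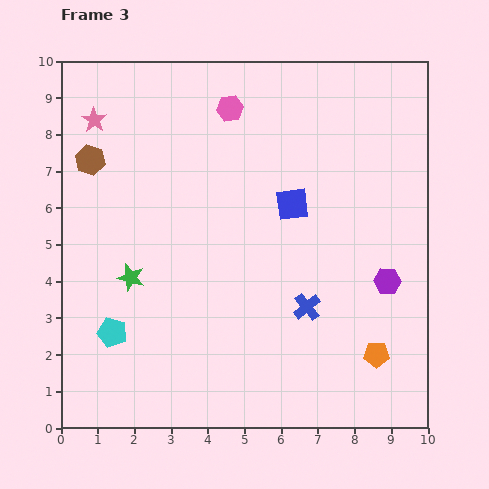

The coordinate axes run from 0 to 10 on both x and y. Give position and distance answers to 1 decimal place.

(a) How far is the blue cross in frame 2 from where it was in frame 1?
2.8

The blue cross moved from (4.0, 8.3) to (5.3, 5.8), a distance of √(1.3² + 2.5²) ≈ 2.8.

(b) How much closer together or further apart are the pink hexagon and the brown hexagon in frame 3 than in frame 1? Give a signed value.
-1.8

Distance in frame 1: 5.8. Distance in frame 3: 4.0.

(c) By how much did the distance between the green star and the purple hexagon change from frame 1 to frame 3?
+0.2

Distance in frame 1: 6.8. Distance in frame 3: 7.0.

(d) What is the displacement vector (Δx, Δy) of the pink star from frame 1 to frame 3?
(0.1, -1.0)

The pink star was at (0.8, 9.4) in frame 1 and (0.9, 8.4) in frame 3.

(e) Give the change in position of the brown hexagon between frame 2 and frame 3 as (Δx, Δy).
(-3.8, -0.8)

The brown hexagon was at (4.6, 8.1) in frame 2 and (0.8, 7.3) in frame 3.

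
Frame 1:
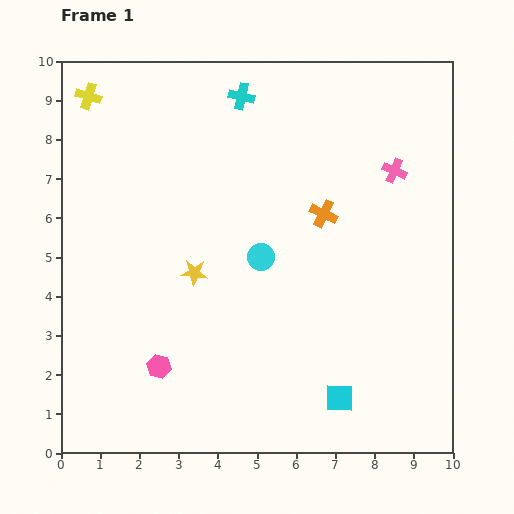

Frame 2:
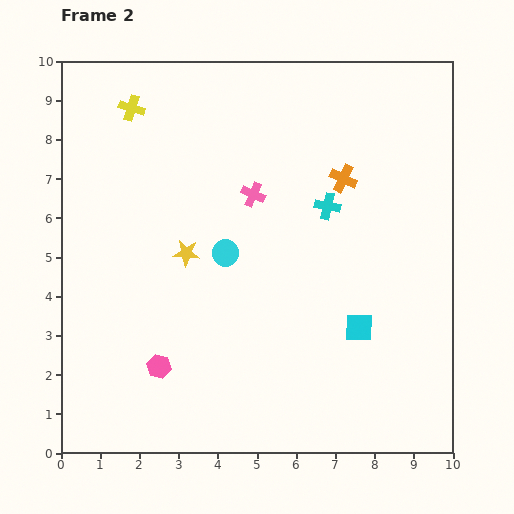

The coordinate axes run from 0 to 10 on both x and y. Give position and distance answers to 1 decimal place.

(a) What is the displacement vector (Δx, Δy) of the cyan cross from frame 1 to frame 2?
(2.2, -2.8)

The cyan cross was at (4.6, 9.1) in frame 1 and (6.8, 6.3) in frame 2.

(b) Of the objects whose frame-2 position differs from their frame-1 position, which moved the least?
the yellow star

(moved 0.5)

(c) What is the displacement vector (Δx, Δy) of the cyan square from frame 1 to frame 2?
(0.5, 1.8)

The cyan square was at (7.1, 1.4) in frame 1 and (7.6, 3.2) in frame 2.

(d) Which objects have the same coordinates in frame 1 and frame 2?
the pink hexagon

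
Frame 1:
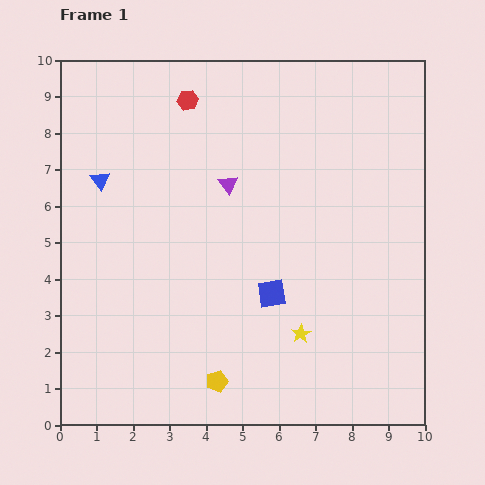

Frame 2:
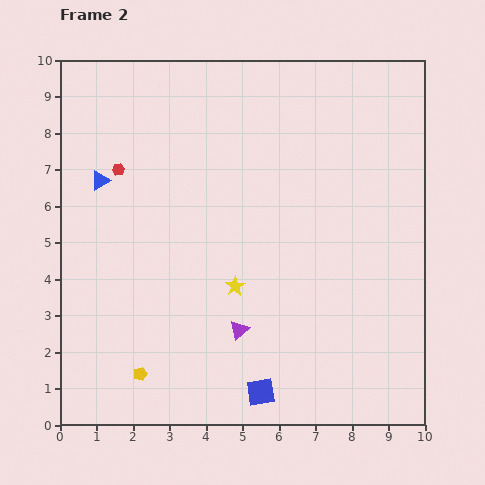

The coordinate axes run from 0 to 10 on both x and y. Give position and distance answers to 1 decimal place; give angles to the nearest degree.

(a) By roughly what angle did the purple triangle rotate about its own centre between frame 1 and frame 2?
24° clockwise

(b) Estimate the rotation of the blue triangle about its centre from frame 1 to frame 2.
39° clockwise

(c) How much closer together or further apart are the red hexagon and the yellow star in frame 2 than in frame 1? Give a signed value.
-2.6

Distance in frame 1: 7.1. Distance in frame 2: 4.5.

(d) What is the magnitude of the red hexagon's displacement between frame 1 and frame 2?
2.7

The red hexagon moved from (3.5, 8.9) to (1.6, 7.0), a distance of √(1.9² + 1.9²) ≈ 2.7.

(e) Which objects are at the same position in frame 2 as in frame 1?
the blue triangle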